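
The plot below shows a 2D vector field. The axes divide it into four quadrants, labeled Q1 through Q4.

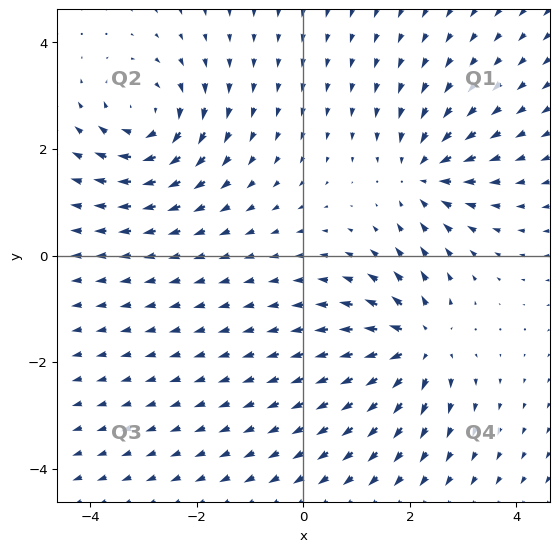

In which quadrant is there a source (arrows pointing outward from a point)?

Q4

The source sits at approximately (2.2, -1.7), which lies in quadrant Q4. The divergence there is about +4, positive as expected for a source.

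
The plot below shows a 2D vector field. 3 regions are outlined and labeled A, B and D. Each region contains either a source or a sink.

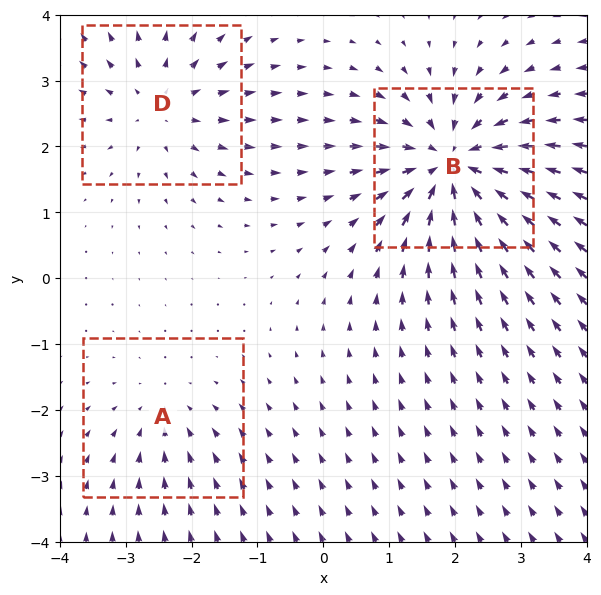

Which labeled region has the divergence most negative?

B

Divergence at each region's feature centre — A: about -2, B: about -5, D: about +3. Region B is most negative.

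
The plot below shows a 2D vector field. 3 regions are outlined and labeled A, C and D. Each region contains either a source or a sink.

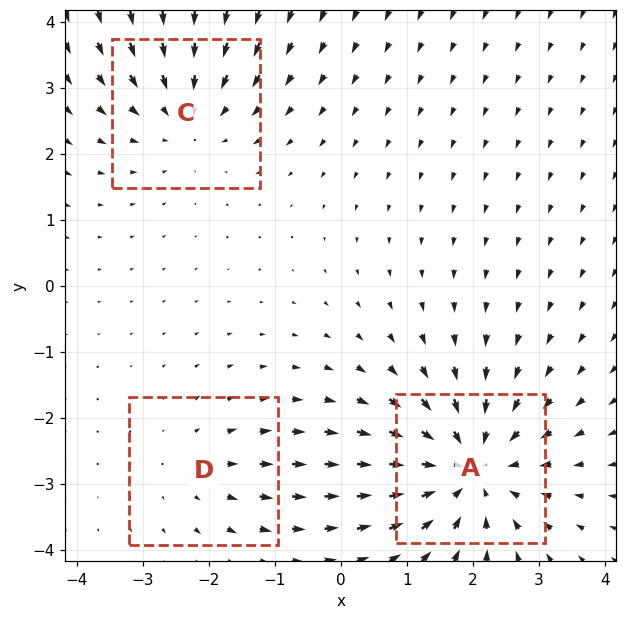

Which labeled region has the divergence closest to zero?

Divergence at each region's feature centre — A: about -4, C: about -3, D: about +2. Region D is closest to zero.

D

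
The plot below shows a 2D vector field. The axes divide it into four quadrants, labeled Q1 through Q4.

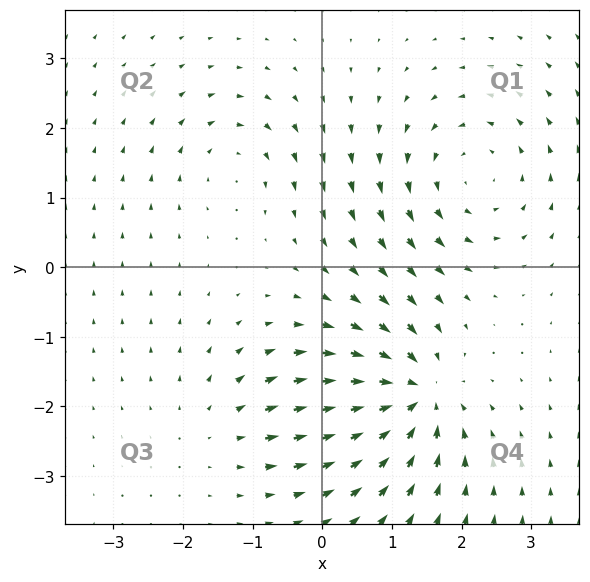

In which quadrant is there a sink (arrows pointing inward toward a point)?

Q4

The sink sits at approximately (1.3, -1.9), which lies in quadrant Q4. The divergence there is about -7, negative as expected for a sink.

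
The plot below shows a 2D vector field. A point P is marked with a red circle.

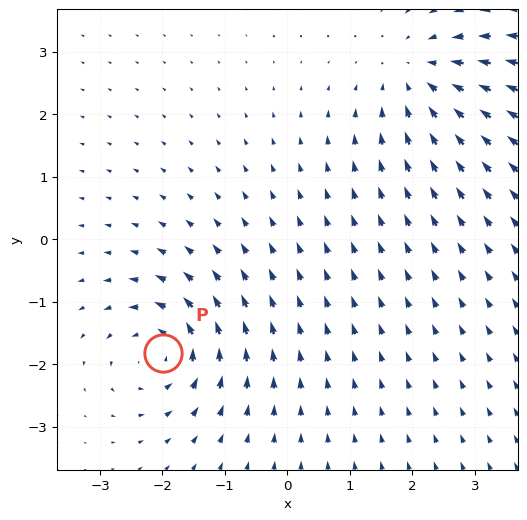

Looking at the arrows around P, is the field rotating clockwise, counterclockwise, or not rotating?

Near P at (-2.0, -1.8) the arrows circulate counterclockwise. The curl (z-component) there is about +6; positive curl means counterclockwise rotation.

counterclockwise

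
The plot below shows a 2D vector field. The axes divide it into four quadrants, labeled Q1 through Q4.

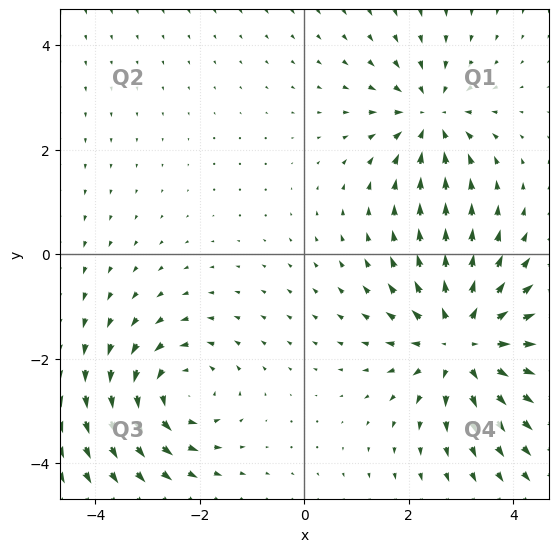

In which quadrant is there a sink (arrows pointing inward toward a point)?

Q1

The sink sits at approximately (2.4, 2.6), which lies in quadrant Q1. The divergence there is about -4, negative as expected for a sink.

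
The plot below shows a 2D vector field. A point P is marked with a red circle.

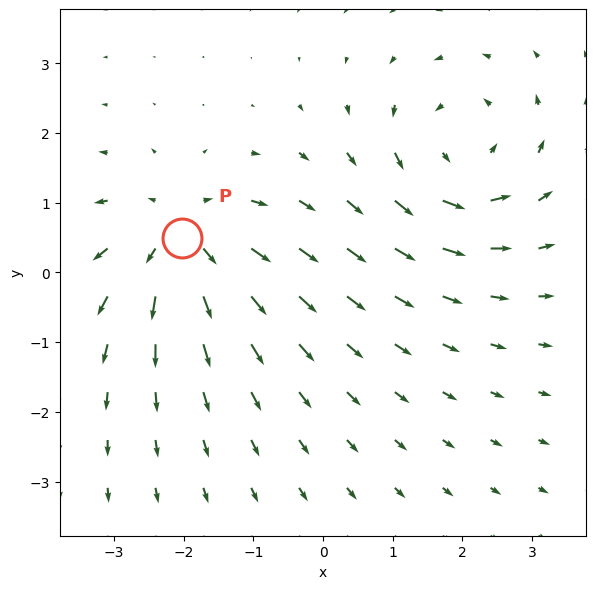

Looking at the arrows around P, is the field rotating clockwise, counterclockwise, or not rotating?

Near P at (-2.0, 0.5) the arrows show no circulation. The curl there is ≈0.

not rotating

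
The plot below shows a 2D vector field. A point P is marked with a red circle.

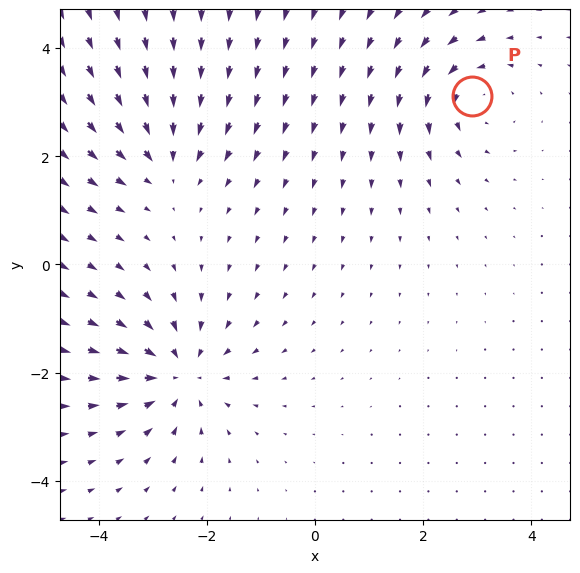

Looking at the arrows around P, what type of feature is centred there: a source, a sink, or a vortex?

vortex

At P (2.9, 3.1) the arrows circulate counterclockwise. Divergence ≈0, curl about +4 — near-zero divergence with nonzero curl is a vortex.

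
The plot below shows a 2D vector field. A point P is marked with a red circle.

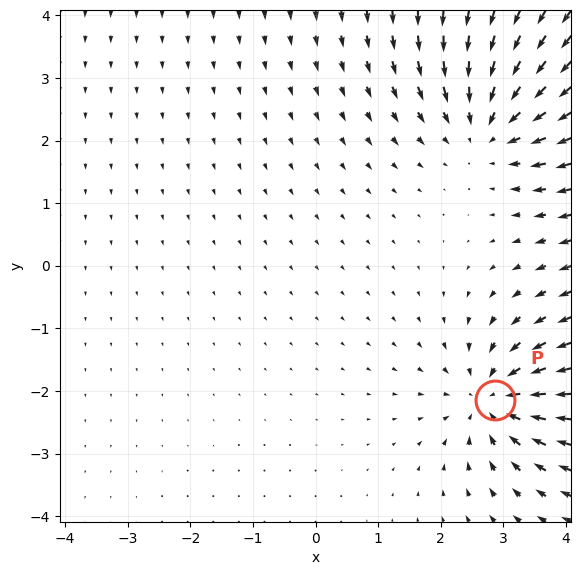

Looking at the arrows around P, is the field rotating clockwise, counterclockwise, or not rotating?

Near P at (2.9, -2.1) the arrows show no circulation. The curl there is ≈0.

not rotating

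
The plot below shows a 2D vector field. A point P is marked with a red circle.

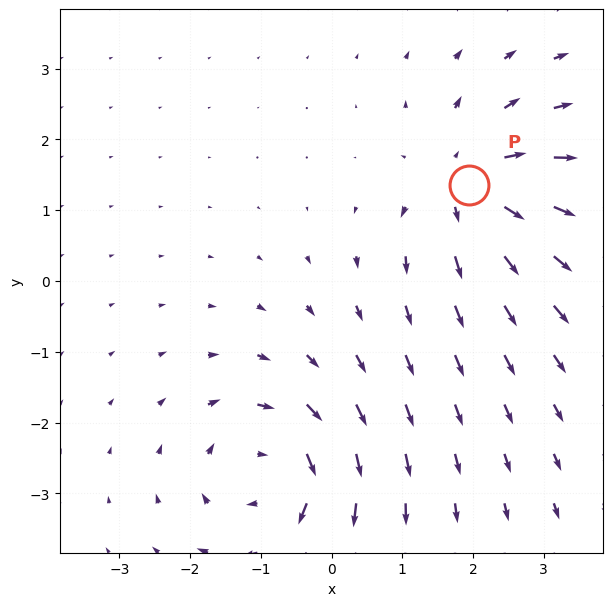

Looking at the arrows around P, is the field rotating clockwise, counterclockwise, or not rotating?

not rotating

Near P at (1.9, 1.4) the arrows show no circulation. The curl there is ≈0.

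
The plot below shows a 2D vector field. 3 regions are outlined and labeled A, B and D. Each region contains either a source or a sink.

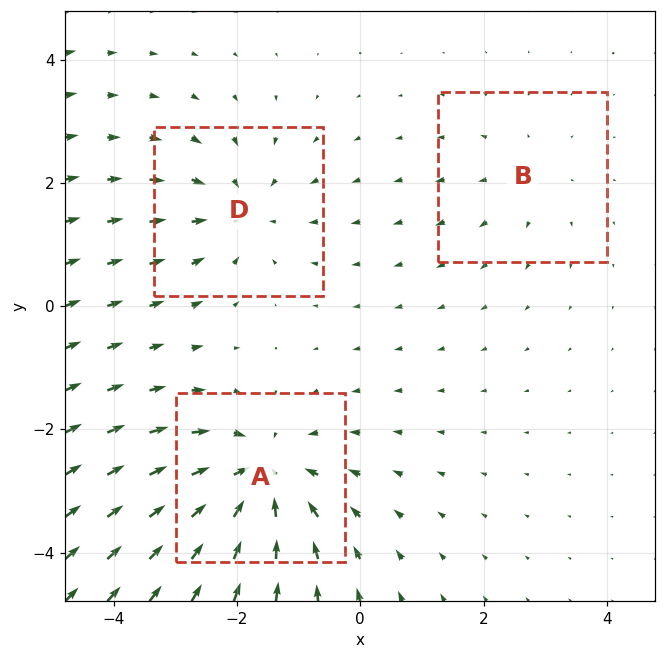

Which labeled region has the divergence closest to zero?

Divergence at each region's feature centre — A: about -5, B: about +2, D: about -3. Region B is closest to zero.

B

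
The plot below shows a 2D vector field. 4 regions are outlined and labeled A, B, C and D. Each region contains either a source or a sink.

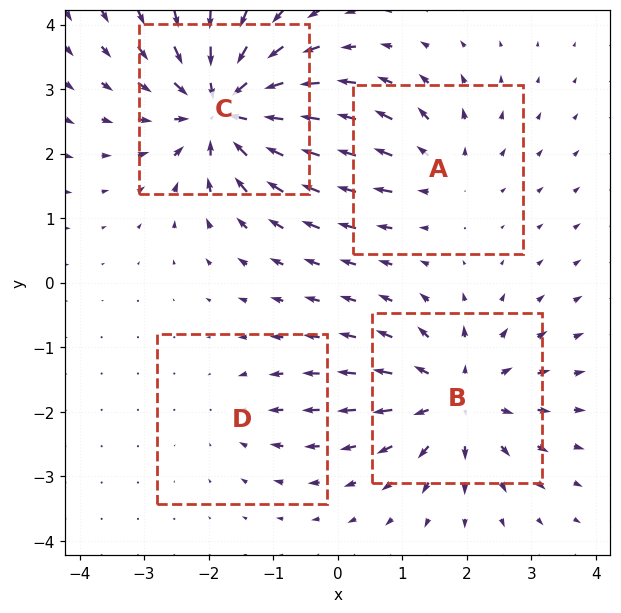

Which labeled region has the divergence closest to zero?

D

Divergence at each region's feature centre — A: about +3, B: about +6, C: about -7, D: about -2. Region D is closest to zero.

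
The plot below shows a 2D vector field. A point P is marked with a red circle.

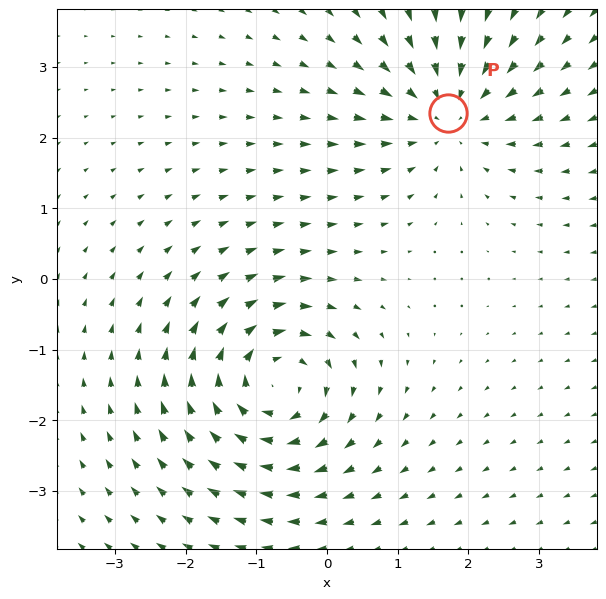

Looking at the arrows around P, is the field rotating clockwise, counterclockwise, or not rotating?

Near P at (1.7, 2.3) the arrows show no circulation. The curl there is ≈0.

not rotating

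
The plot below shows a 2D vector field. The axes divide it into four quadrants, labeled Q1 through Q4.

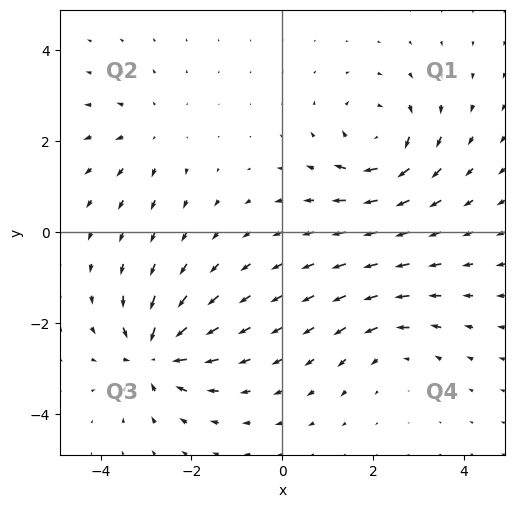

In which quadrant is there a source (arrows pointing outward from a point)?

The source sits at approximately (-2.9, 2.2), which lies in quadrant Q2. The divergence there is about +2, positive as expected for a source.

Q2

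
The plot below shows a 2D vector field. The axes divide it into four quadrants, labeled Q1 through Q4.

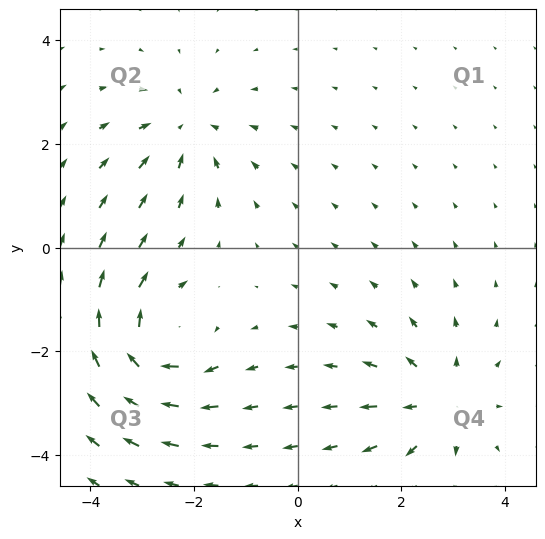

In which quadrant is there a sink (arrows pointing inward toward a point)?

The sink sits at approximately (-2.1, 2.3), which lies in quadrant Q2. The divergence there is about -4, negative as expected for a sink.

Q2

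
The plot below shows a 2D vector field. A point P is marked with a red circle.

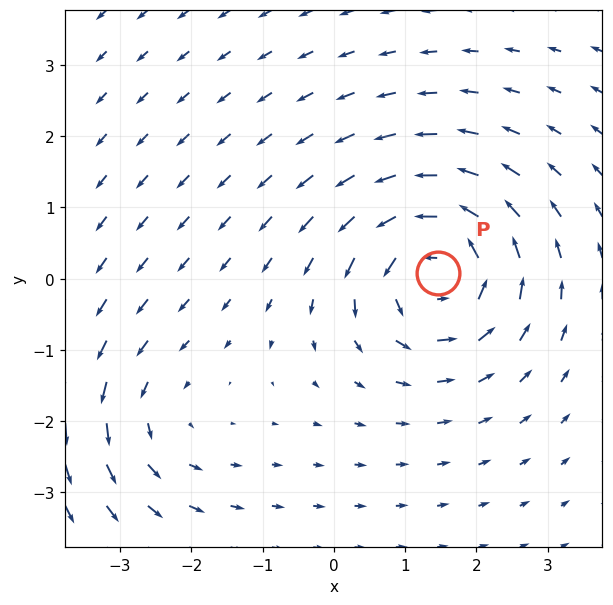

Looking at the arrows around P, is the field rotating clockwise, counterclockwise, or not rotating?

Near P at (1.5, 0.1) the arrows circulate counterclockwise. The curl (z-component) there is about +6; positive curl means counterclockwise rotation.

counterclockwise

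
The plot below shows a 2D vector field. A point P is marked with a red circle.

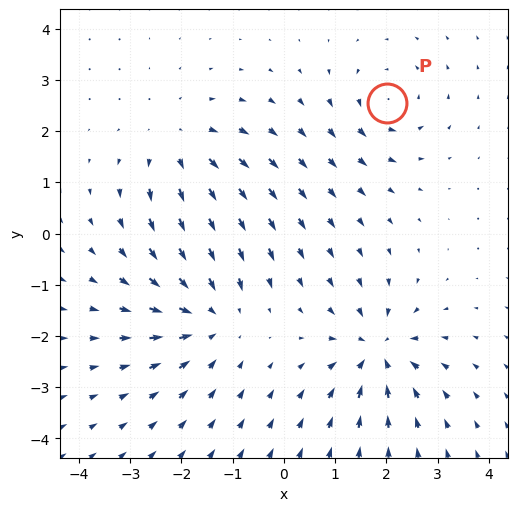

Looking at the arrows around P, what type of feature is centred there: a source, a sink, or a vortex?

At P (2.0, 2.5) the arrows circulate counterclockwise. Divergence ≈0, curl about +4 — near-zero divergence with nonzero curl is a vortex.

vortex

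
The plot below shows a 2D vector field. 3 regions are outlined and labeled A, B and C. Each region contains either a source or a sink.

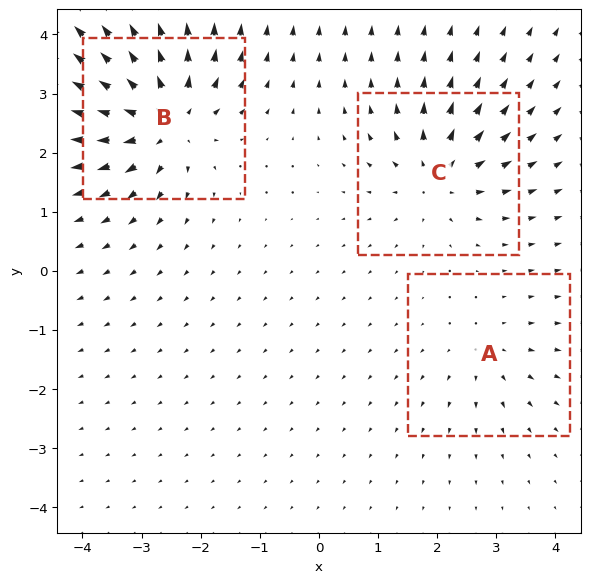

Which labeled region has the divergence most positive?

B

Divergence at each region's feature centre — A: about +2, B: about +6, C: about +4. Region B is most positive.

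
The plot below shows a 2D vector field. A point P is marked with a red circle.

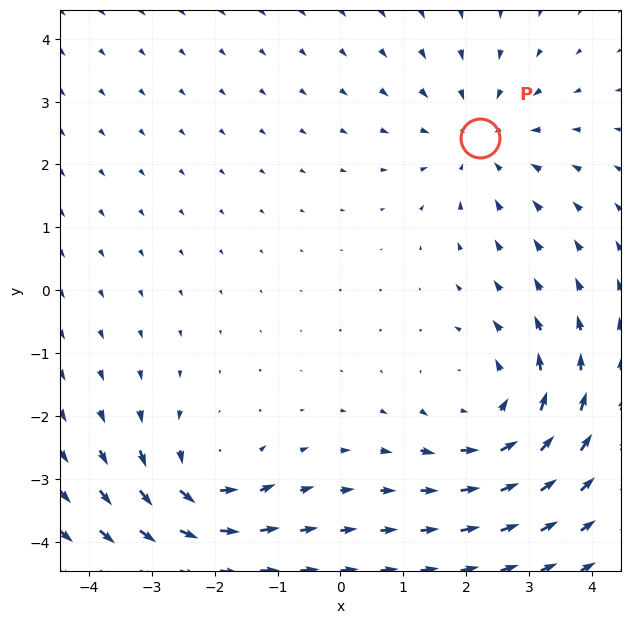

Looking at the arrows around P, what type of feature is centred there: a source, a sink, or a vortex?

At P (2.2, 2.4) the arrows converge inward. Divergence about -3, curl ≈0 — negative divergence with near-zero curl is a sink.

sink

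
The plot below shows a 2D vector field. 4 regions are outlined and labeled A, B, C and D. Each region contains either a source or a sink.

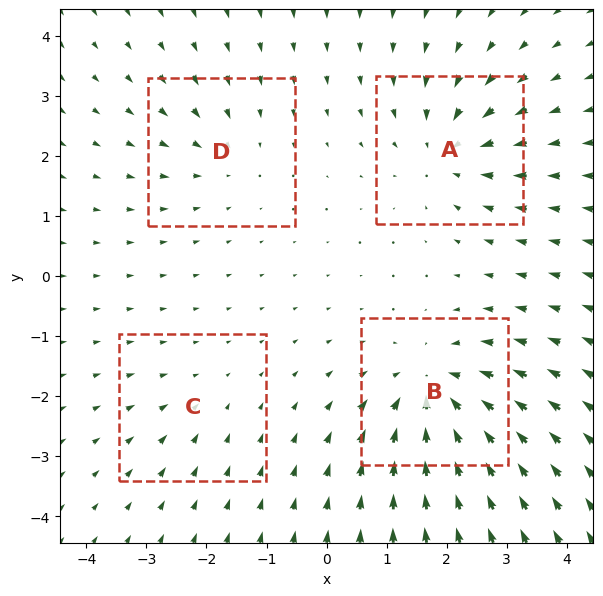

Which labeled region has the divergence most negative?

Divergence at each region's feature centre — A: about -5, B: about -7, C: about -2, D: about -3. Region B is most negative.

B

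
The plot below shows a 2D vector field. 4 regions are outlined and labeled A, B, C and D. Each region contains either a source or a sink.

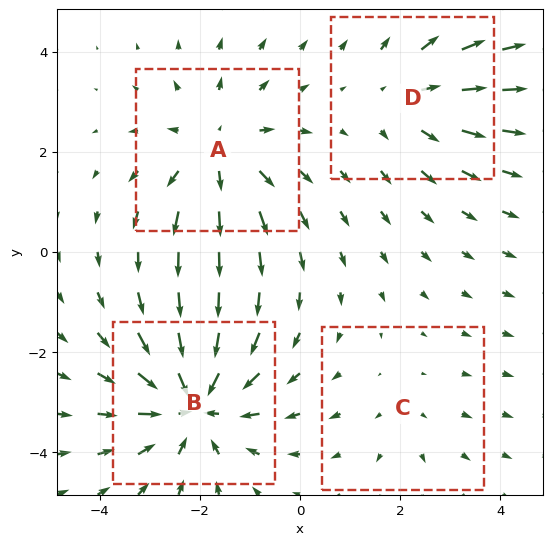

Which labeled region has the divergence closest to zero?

C

Divergence at each region's feature centre — A: about +4, B: about -5, C: about +2, D: about +3. Region C is closest to zero.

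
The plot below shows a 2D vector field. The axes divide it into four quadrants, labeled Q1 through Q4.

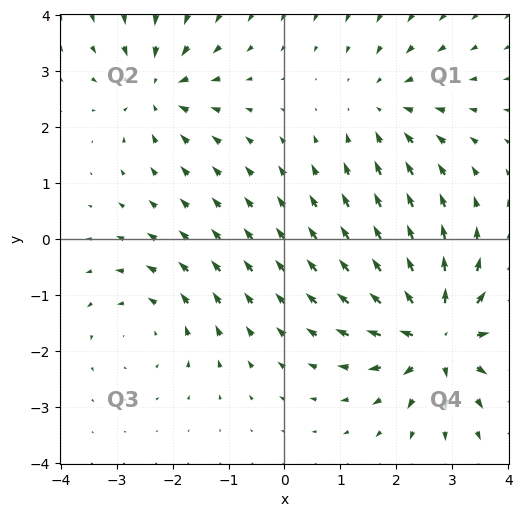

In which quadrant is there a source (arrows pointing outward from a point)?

Q4

The source sits at approximately (2.7, -1.7), which lies in quadrant Q4. The divergence there is about +6, positive as expected for a source.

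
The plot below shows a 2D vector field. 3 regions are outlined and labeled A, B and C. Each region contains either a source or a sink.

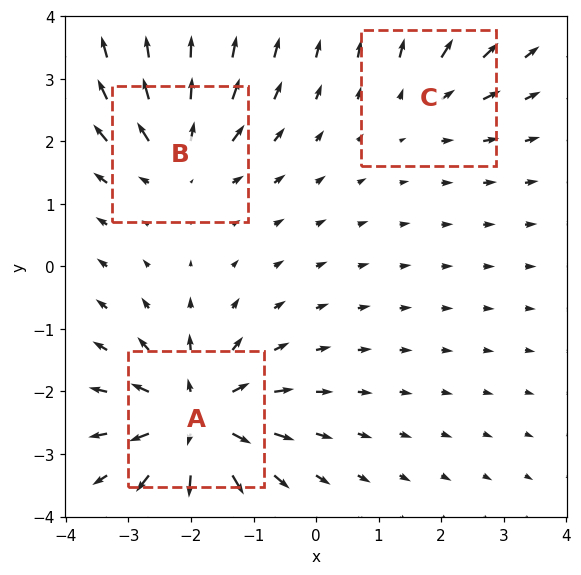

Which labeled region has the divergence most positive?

Divergence at each region's feature centre — A: about +6, B: about +4, C: about +2. Region A is most positive.

A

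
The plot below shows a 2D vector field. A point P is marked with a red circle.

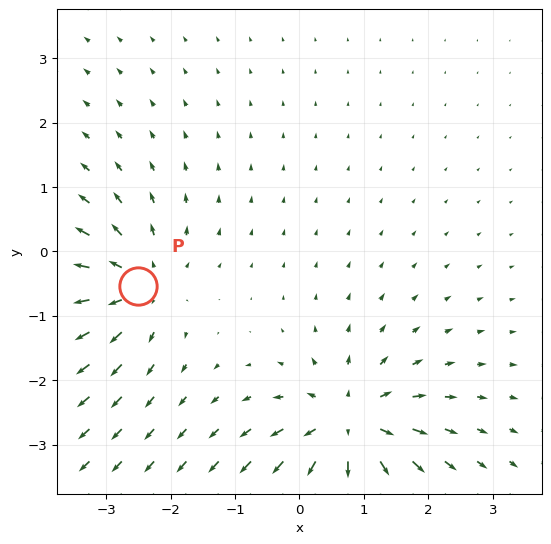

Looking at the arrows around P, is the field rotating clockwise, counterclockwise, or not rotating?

not rotating

Near P at (-2.5, -0.5) the arrows show no circulation. The curl there is ≈0.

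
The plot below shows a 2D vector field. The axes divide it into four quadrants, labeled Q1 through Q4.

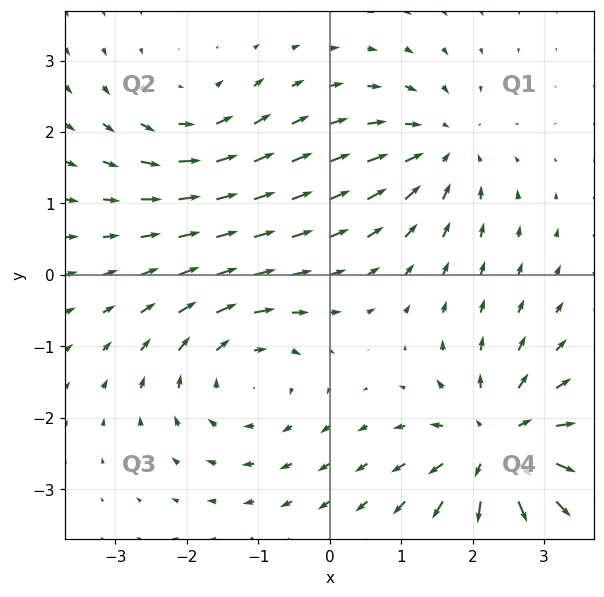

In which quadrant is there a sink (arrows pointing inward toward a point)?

Q1

The sink sits at approximately (1.6, 1.8), which lies in quadrant Q1. The divergence there is about -4, negative as expected for a sink.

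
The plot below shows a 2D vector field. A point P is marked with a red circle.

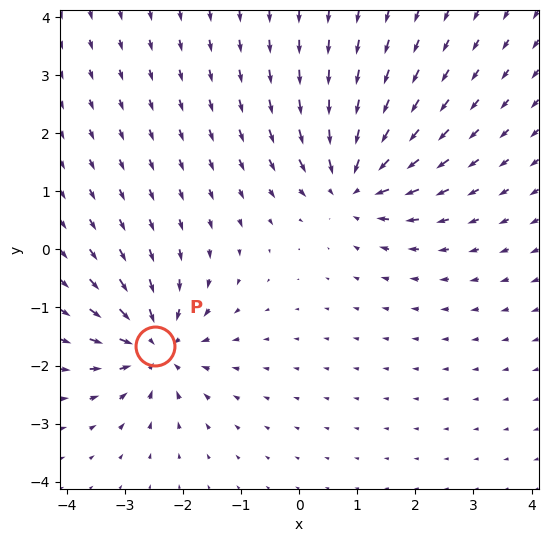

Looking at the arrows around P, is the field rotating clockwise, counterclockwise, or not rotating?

Near P at (-2.5, -1.7) the arrows show no circulation. The curl there is ≈0.

not rotating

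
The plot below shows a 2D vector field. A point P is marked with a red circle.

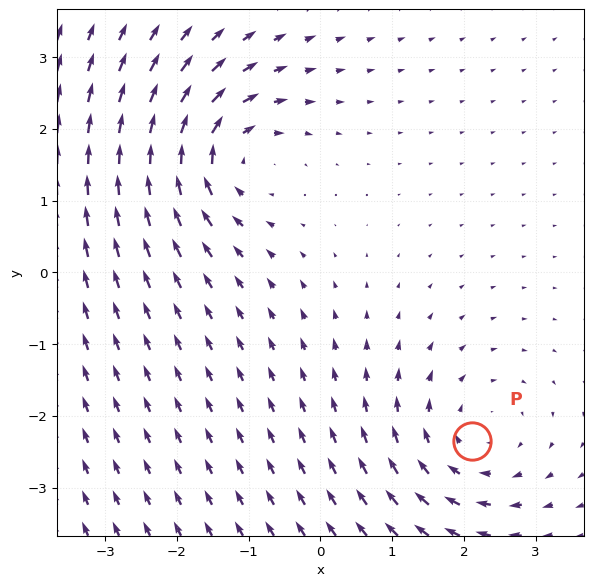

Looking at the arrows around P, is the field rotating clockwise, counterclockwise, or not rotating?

clockwise

Near P at (2.1, -2.4) the arrows circulate clockwise. The curl (z-component) there is about -3; negative curl means clockwise rotation.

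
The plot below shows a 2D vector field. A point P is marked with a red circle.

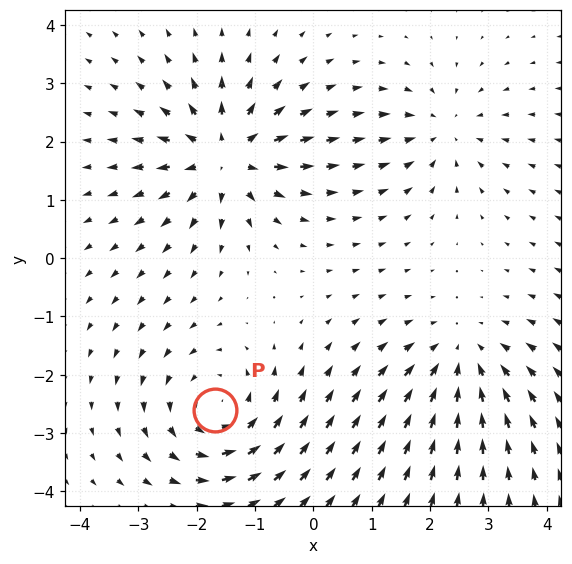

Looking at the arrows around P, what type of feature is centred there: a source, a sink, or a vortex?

At P (-1.7, -2.6) the arrows circulate counterclockwise. Divergence ≈0, curl about +4 — near-zero divergence with nonzero curl is a vortex.

vortex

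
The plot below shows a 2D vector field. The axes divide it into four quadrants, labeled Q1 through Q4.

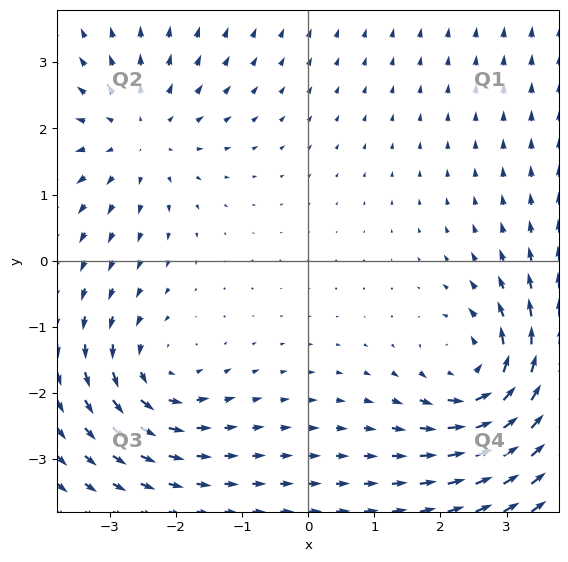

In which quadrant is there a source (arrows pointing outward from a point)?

The source sits at approximately (-2.6, 1.9), which lies in quadrant Q2. The divergence there is about +3, positive as expected for a source.

Q2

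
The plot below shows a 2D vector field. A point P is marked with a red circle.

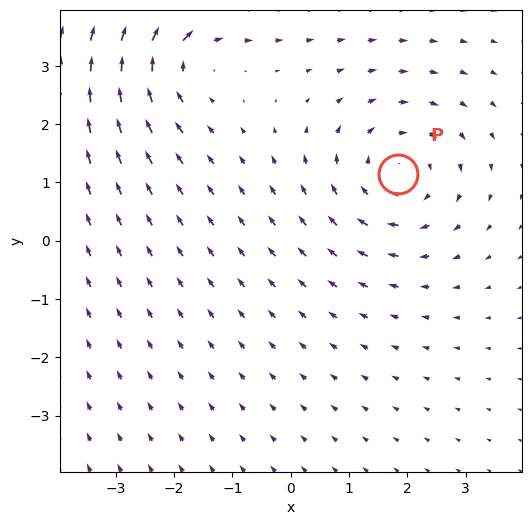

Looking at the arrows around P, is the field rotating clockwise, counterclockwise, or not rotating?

clockwise

Near P at (1.8, 1.2) the arrows circulate clockwise. The curl (z-component) there is about -3; negative curl means clockwise rotation.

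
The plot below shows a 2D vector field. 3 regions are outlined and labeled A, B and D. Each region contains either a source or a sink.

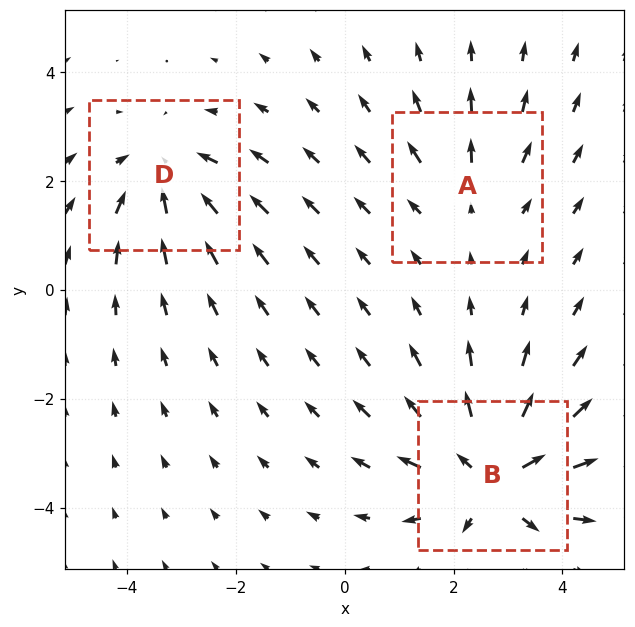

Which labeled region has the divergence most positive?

B

Divergence at each region's feature centre — A: about +2, B: about +4, D: about -3. Region B is most positive.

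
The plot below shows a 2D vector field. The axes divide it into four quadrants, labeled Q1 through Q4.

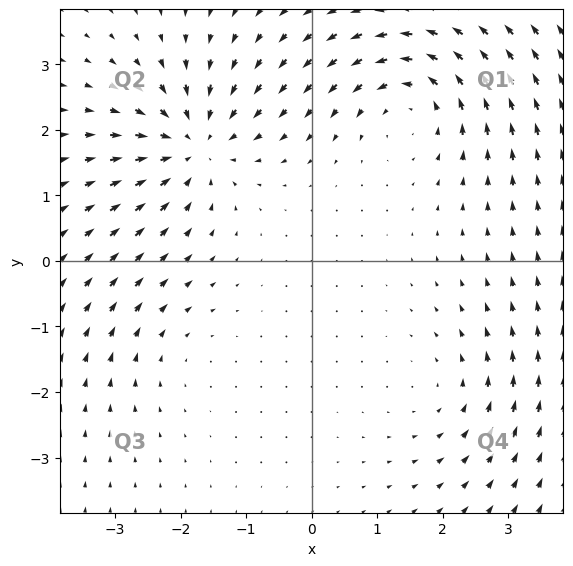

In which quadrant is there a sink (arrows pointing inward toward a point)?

Q2

The sink sits at approximately (-1.8, 1.8), which lies in quadrant Q2. The divergence there is about -5, negative as expected for a sink.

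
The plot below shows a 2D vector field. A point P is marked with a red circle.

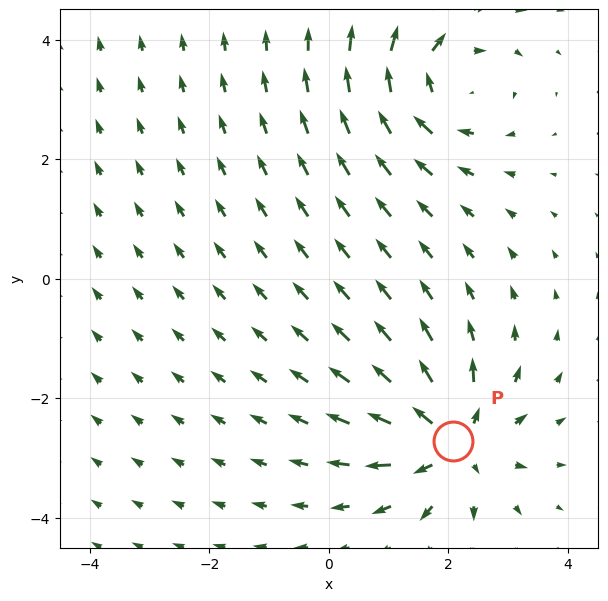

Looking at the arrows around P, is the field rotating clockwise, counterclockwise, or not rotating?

Near P at (2.1, -2.7) the arrows show no circulation. The curl there is ≈0.

not rotating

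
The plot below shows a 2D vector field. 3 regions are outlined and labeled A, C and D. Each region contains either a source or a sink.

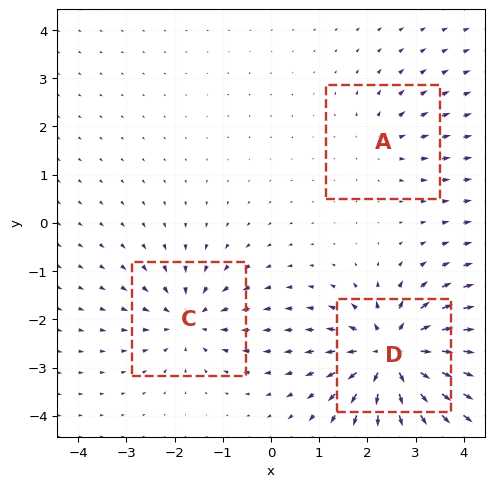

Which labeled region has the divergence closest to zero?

A

Divergence at each region's feature centre — A: about +2, C: about -4, D: about +6. Region A is closest to zero.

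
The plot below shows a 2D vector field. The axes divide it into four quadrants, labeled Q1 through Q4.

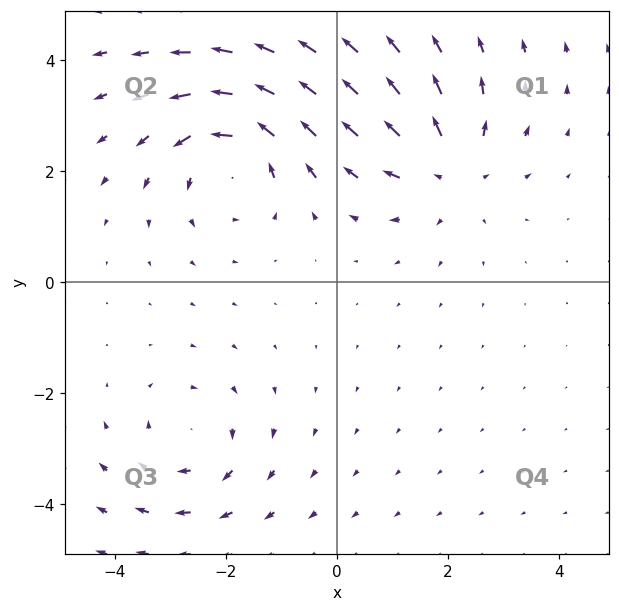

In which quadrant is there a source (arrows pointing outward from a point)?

Q1

The source sits at approximately (2.0, 2.1), which lies in quadrant Q1. The divergence there is about +4, positive as expected for a source.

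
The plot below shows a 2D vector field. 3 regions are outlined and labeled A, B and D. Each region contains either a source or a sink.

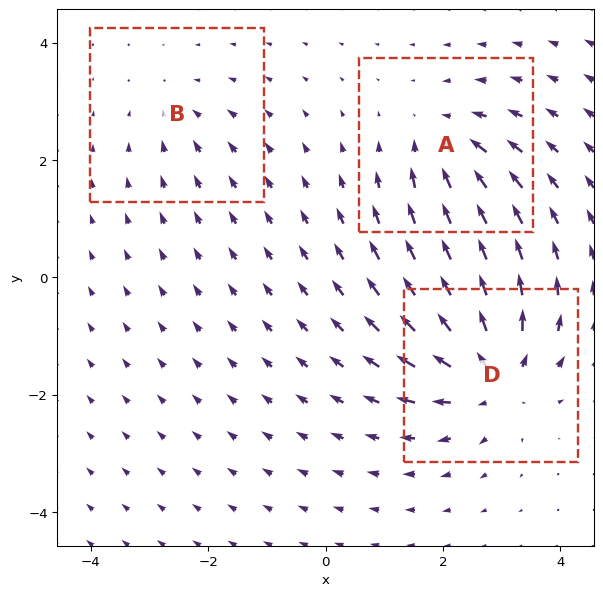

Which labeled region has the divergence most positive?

Divergence at each region's feature centre — A: about -4, B: about -2, D: about +5. Region D is most positive.

D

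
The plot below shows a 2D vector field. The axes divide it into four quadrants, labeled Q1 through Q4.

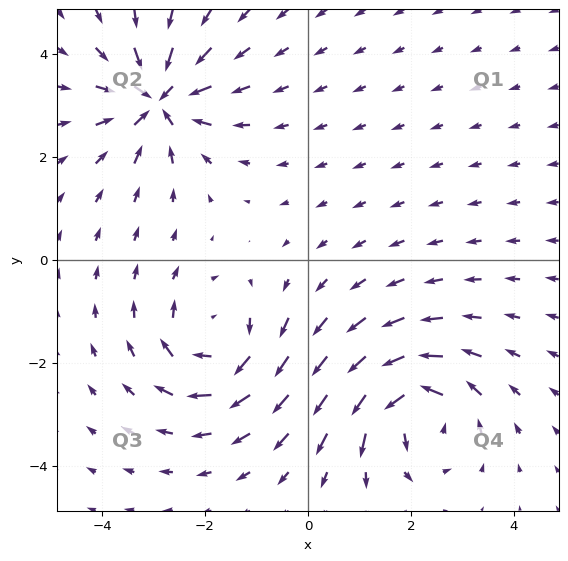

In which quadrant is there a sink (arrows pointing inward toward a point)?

Q2

The sink sits at approximately (-2.9, 3.1), which lies in quadrant Q2. The divergence there is about -6, negative as expected for a sink.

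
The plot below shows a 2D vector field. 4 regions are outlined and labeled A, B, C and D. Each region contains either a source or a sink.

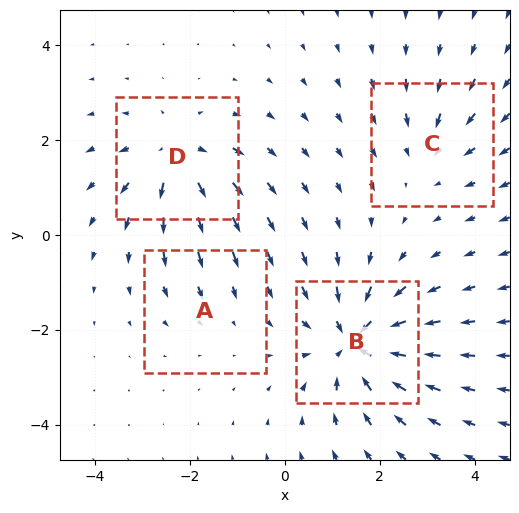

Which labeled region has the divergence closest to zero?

Divergence at each region's feature centre — A: about -2, B: about -8, C: about -3, D: about +5. Region A is closest to zero.

A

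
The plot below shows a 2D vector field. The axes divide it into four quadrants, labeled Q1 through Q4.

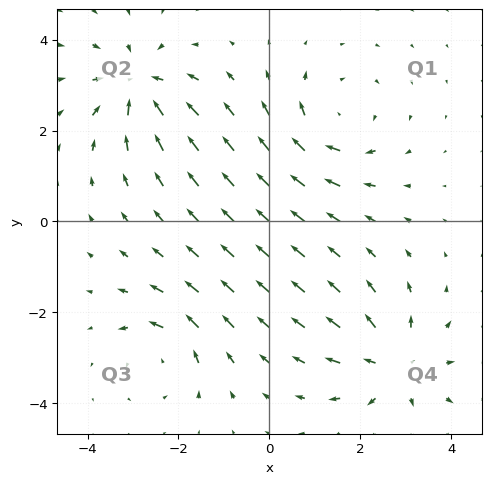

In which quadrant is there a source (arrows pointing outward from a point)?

Q4

The source sits at approximately (2.8, -3.2), which lies in quadrant Q4. The divergence there is about +5, positive as expected for a source.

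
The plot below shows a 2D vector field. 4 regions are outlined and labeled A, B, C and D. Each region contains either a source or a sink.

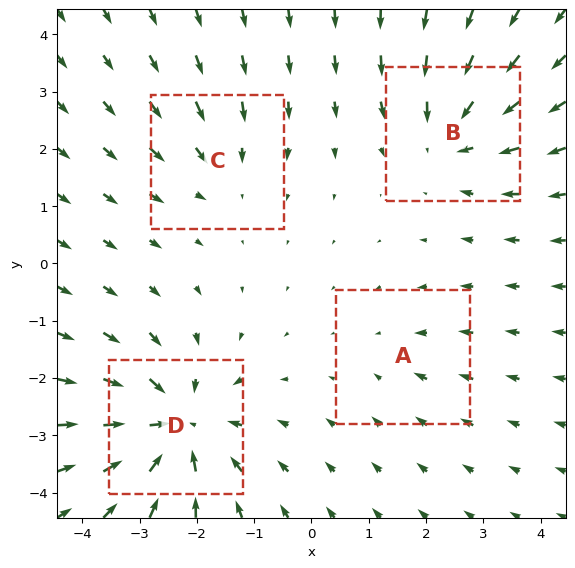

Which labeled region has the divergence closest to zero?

A

Divergence at each region's feature centre — A: about -2, B: about -5, C: about -3, D: about -7. Region A is closest to zero.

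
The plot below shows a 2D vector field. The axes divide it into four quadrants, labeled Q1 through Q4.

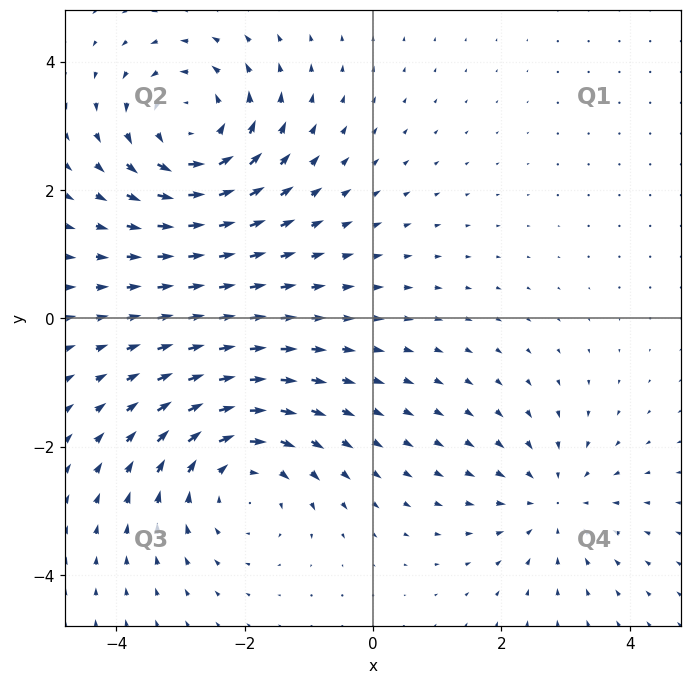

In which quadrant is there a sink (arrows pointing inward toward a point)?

The sink sits at approximately (2.8, -2.9), which lies in quadrant Q4. The divergence there is about -3, negative as expected for a sink.

Q4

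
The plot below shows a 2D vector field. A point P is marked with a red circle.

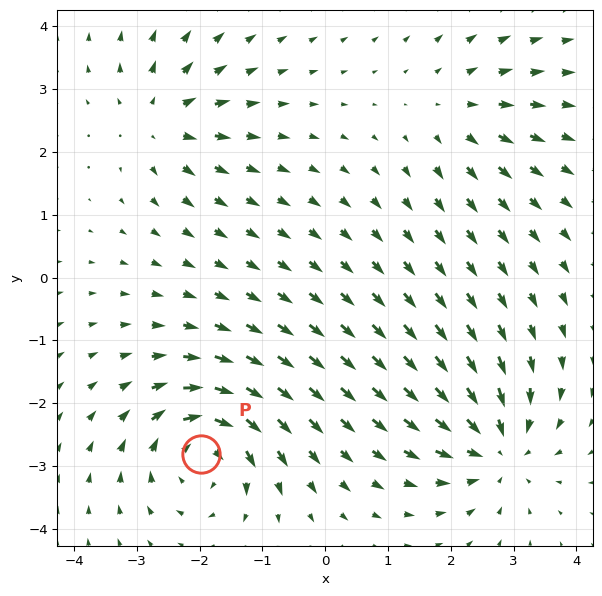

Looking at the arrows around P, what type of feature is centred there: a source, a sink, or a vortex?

At P (-2.0, -2.8) the arrows circulate clockwise. Divergence ≈0, curl about -7 — near-zero divergence with nonzero curl is a vortex.

vortex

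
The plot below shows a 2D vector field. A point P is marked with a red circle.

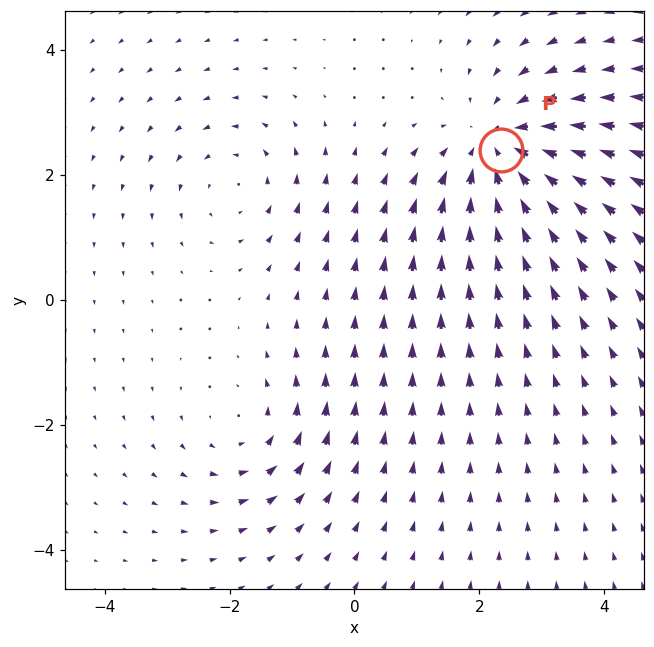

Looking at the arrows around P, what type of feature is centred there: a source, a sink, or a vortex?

At P (2.3, 2.4) the arrows converge inward. Divergence about -4, curl ≈0 — negative divergence with near-zero curl is a sink.

sink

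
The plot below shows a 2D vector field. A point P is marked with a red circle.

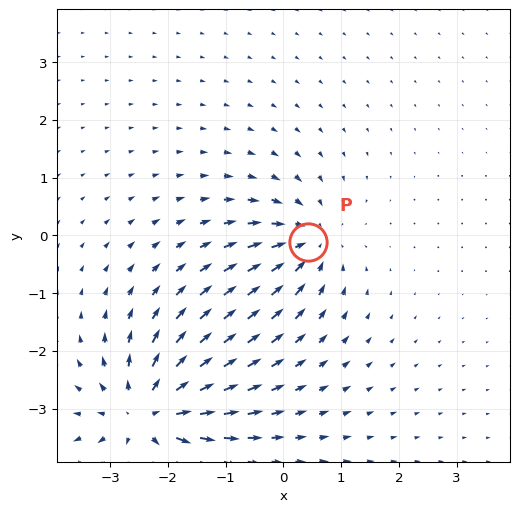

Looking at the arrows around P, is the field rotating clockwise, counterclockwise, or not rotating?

not rotating

Near P at (0.4, -0.1) the arrows show no circulation. The curl there is ≈0.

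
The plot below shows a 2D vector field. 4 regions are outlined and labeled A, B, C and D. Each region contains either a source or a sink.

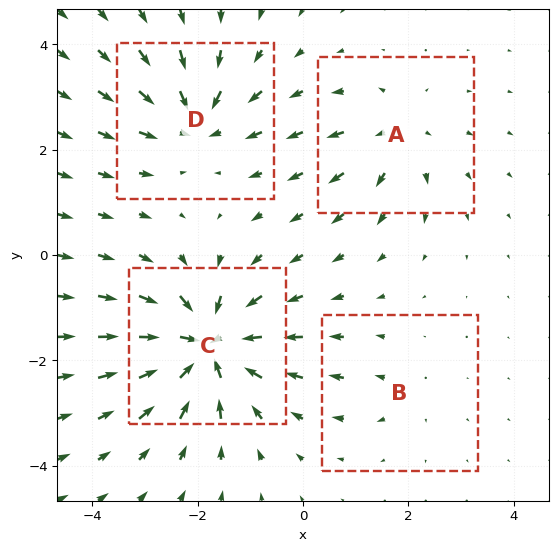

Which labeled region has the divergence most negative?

Divergence at each region's feature centre — A: about +4, B: about +2, C: about -9, D: about -6. Region C is most negative.

C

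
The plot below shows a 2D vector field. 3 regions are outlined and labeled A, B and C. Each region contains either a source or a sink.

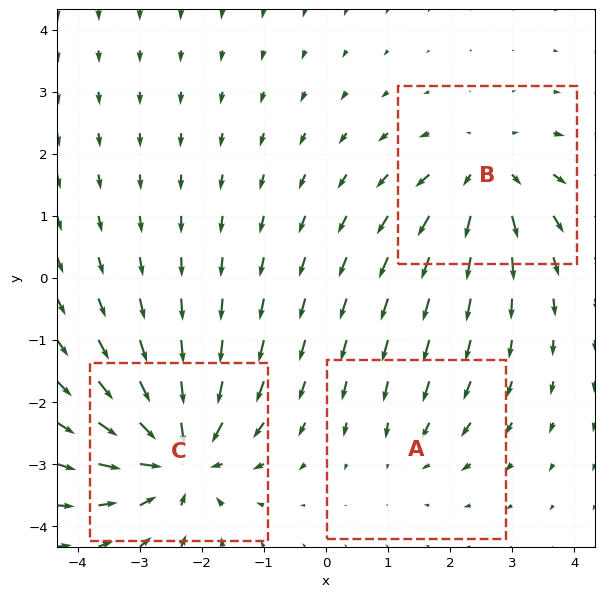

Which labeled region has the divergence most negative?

C

Divergence at each region's feature centre — A: about -2, B: about +4, C: about -5. Region C is most negative.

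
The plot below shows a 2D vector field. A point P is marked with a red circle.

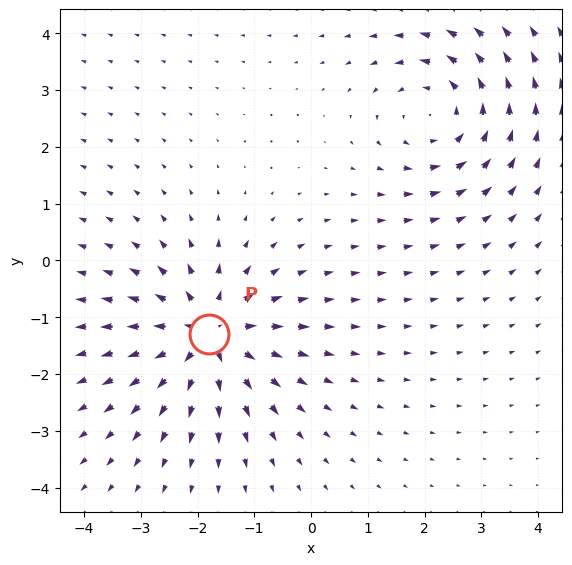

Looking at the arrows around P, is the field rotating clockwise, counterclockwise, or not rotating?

Near P at (-1.8, -1.3) the arrows show no circulation. The curl there is ≈0.

not rotating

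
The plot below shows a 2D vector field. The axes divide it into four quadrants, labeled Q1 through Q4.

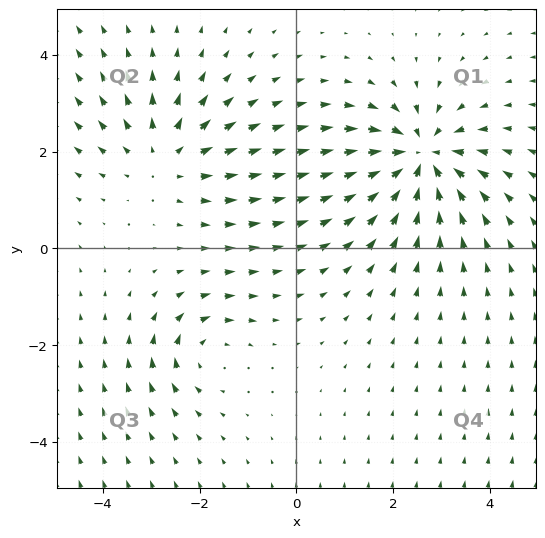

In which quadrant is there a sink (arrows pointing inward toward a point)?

Q1

The sink sits at approximately (2.6, 1.9), which lies in quadrant Q1. The divergence there is about -6, negative as expected for a sink.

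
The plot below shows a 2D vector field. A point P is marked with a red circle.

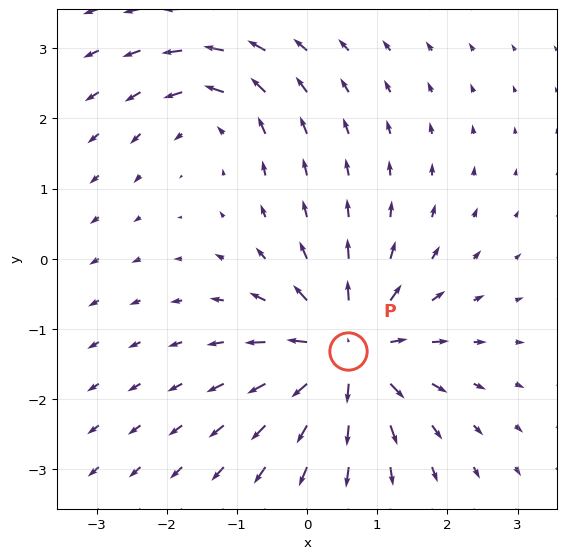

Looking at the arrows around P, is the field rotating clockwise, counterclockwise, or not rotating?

Near P at (0.6, -1.3) the arrows show no circulation. The curl there is ≈0.

not rotating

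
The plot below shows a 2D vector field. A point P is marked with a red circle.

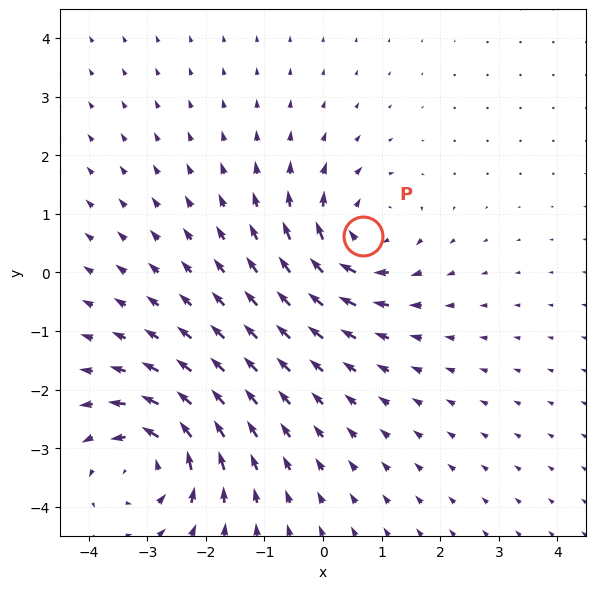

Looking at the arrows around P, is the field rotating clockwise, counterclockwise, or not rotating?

clockwise

Near P at (0.7, 0.6) the arrows circulate clockwise. The curl (z-component) there is about -4; negative curl means clockwise rotation.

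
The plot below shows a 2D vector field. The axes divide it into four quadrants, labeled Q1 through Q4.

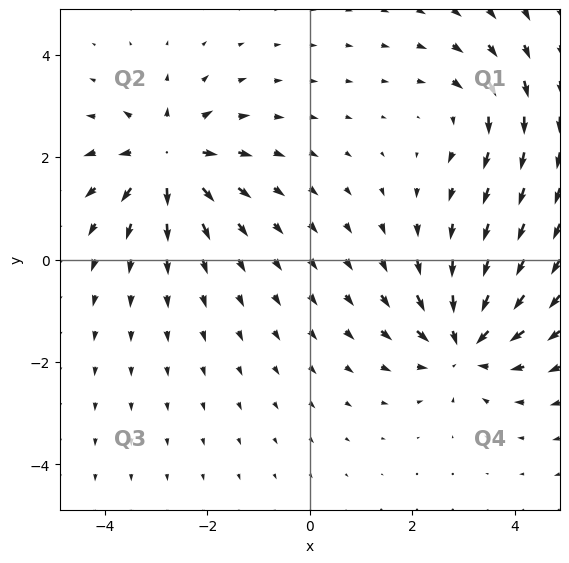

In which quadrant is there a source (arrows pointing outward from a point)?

Q2

The source sits at approximately (-2.8, 2.0), which lies in quadrant Q2. The divergence there is about +5, positive as expected for a source.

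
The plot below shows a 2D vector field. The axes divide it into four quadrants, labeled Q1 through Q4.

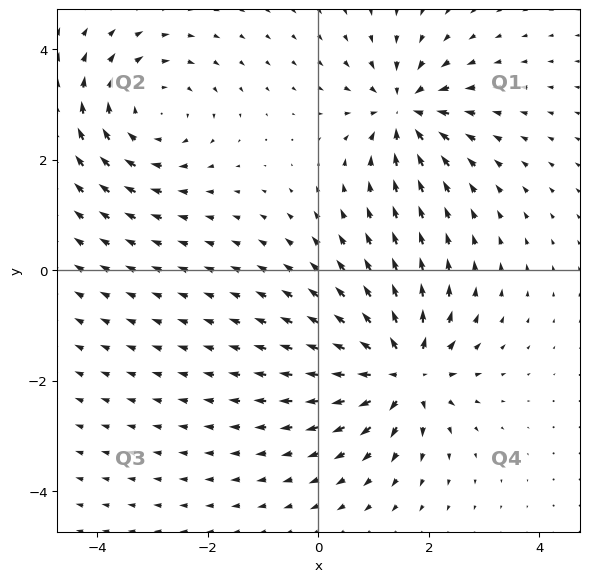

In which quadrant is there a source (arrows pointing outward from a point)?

Q4

The source sits at approximately (1.5, -1.8), which lies in quadrant Q4. The divergence there is about +6, positive as expected for a source.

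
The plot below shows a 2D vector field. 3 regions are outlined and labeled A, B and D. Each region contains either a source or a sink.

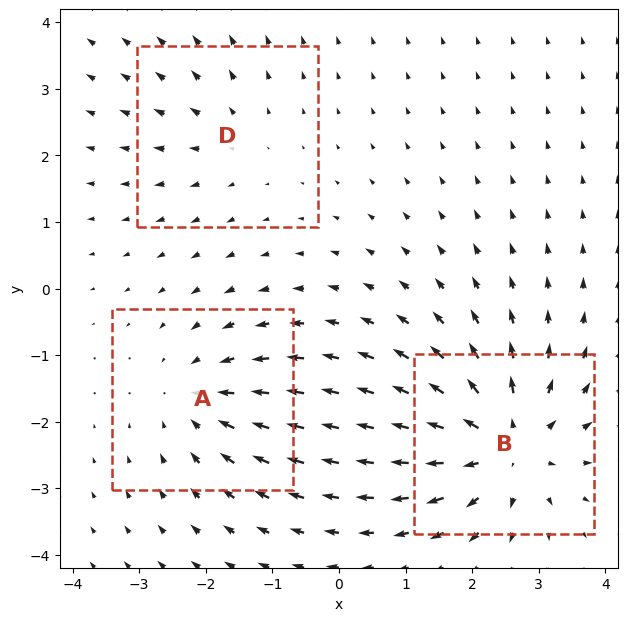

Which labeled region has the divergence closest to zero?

Divergence at each region's feature centre — A: about -3, B: about +5, D: about +2. Region D is closest to zero.

D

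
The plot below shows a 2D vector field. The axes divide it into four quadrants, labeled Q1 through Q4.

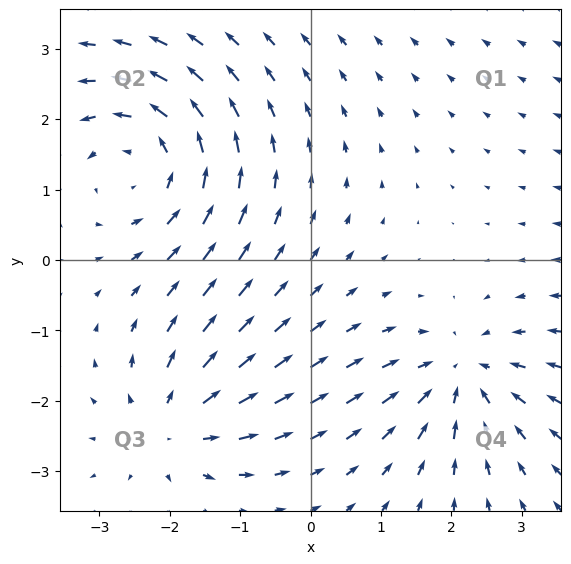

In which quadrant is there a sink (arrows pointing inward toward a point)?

Q4

The sink sits at approximately (2.2, -1.6), which lies in quadrant Q4. The divergence there is about -4, negative as expected for a sink.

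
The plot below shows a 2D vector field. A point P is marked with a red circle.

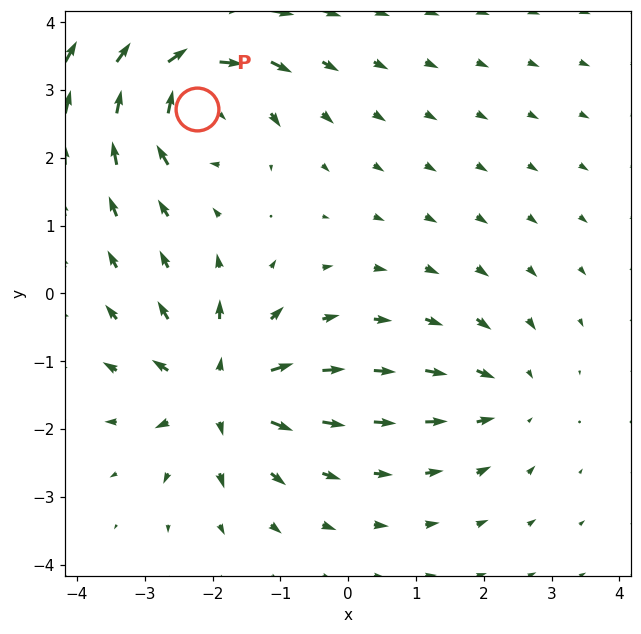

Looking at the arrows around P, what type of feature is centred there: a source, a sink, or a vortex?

vortex

At P (-2.2, 2.7) the arrows circulate clockwise. Divergence ≈0, curl about -6 — near-zero divergence with nonzero curl is a vortex.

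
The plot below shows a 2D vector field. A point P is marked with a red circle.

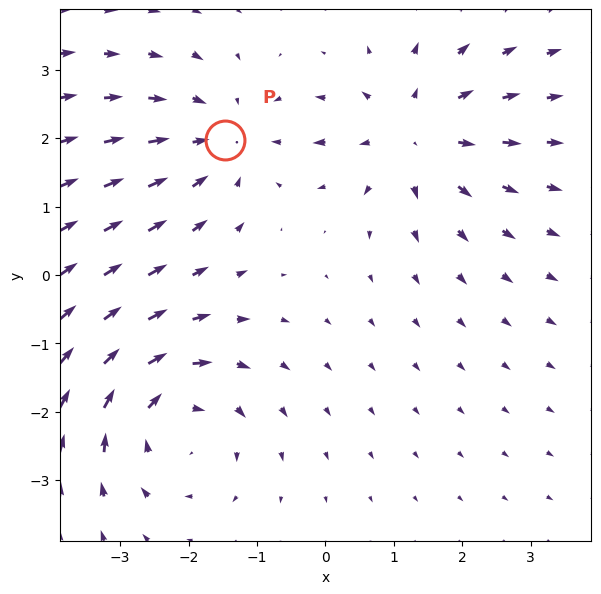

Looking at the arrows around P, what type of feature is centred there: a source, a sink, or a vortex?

At P (-1.5, 2.0) the arrows converge inward. Divergence about -2, curl ≈0 — negative divergence with near-zero curl is a sink.

sink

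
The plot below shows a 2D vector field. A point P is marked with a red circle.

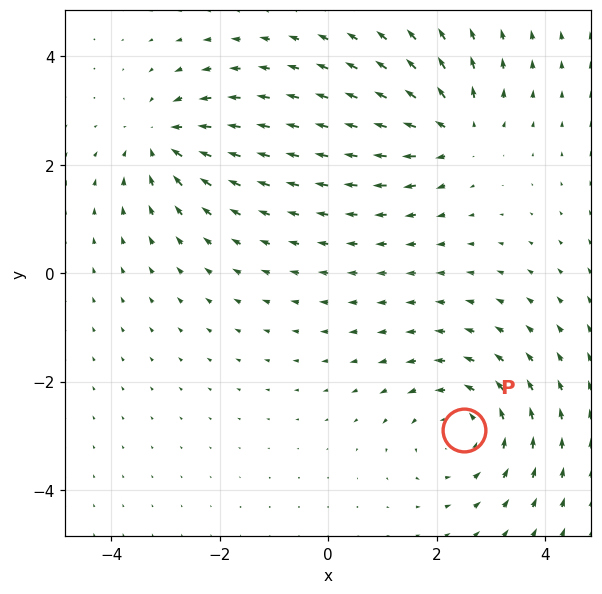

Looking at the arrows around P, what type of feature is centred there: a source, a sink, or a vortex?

vortex

At P (2.5, -2.9) the arrows circulate counterclockwise. Divergence ≈0, curl about +4 — near-zero divergence with nonzero curl is a vortex.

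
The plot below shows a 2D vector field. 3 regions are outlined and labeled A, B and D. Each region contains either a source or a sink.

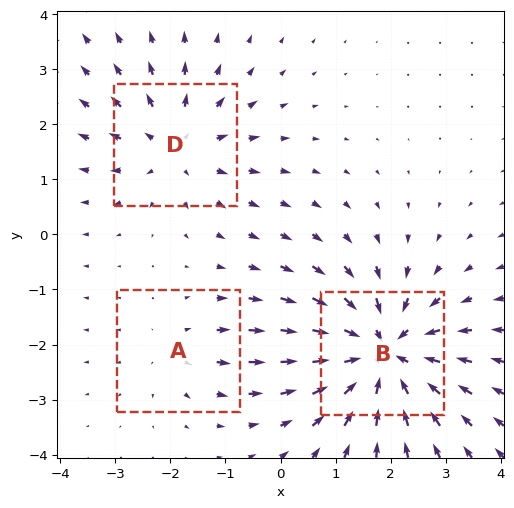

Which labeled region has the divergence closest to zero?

Divergence at each region's feature centre — A: about +2, B: about -5, D: about +3. Region A is closest to zero.

A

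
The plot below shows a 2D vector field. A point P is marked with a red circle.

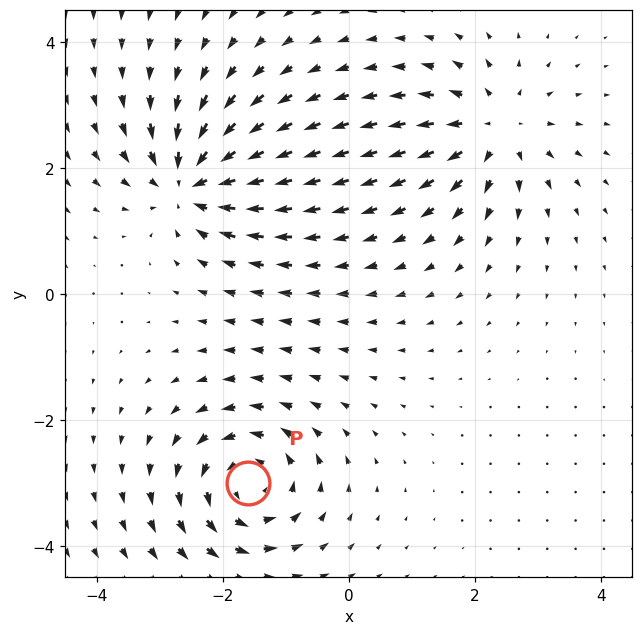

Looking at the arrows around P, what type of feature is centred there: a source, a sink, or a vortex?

vortex

At P (-1.6, -3.0) the arrows circulate counterclockwise. Divergence ≈0, curl about +5 — near-zero divergence with nonzero curl is a vortex.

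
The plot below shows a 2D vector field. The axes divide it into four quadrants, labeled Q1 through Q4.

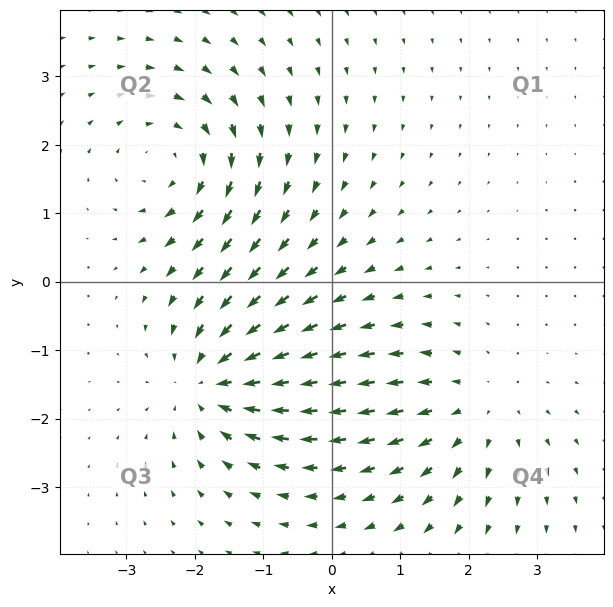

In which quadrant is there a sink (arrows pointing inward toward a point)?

The sink sits at approximately (-1.7, -1.5), which lies in quadrant Q3. The divergence there is about -5, negative as expected for a sink.

Q3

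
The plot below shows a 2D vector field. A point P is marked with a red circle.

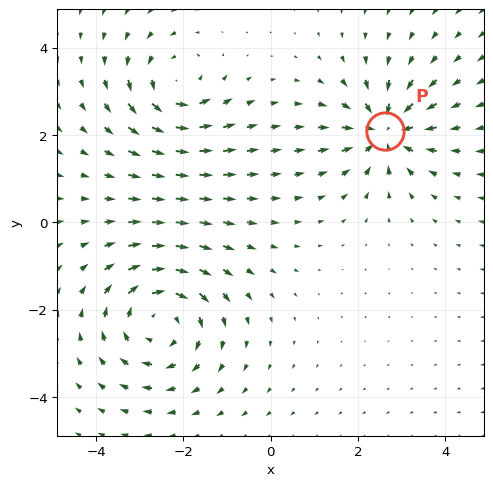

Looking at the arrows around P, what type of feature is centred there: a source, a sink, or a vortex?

At P (2.6, 2.1) the arrows converge inward. Divergence about -4, curl ≈0 — negative divergence with near-zero curl is a sink.

sink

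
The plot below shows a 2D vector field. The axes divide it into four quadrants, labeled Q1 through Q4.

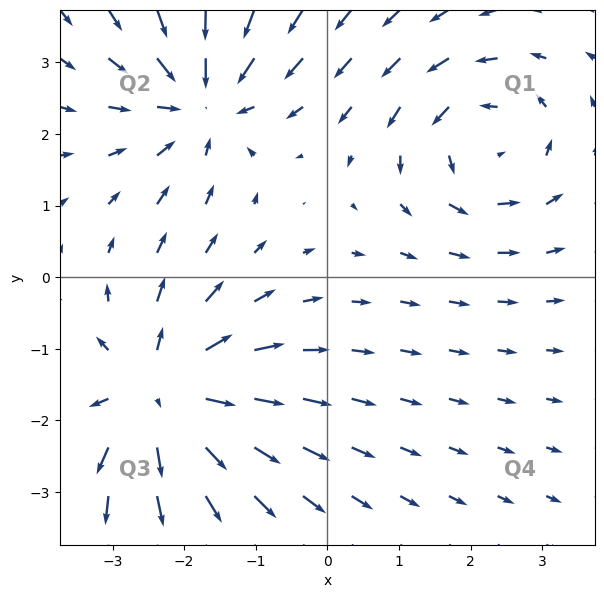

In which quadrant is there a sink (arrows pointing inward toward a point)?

Q2

The sink sits at approximately (-1.7, 2.5), which lies in quadrant Q2. The divergence there is about -5, negative as expected for a sink.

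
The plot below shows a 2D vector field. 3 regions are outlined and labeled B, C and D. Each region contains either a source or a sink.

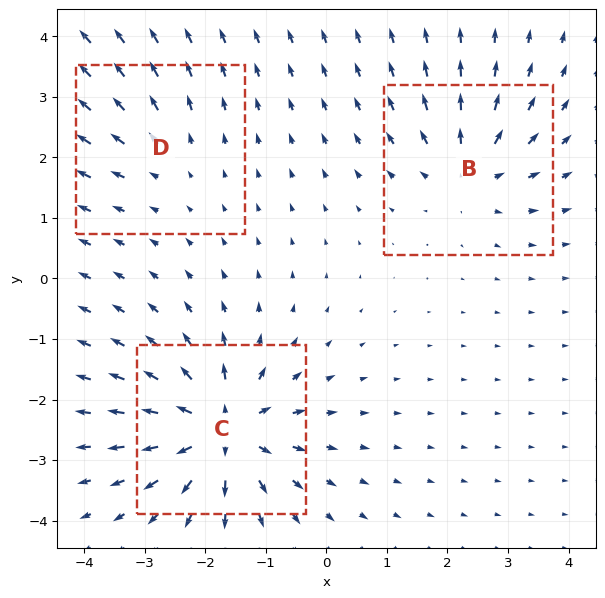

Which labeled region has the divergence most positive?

C

Divergence at each region's feature centre — B: about +4, C: about +6, D: about +2. Region C is most positive.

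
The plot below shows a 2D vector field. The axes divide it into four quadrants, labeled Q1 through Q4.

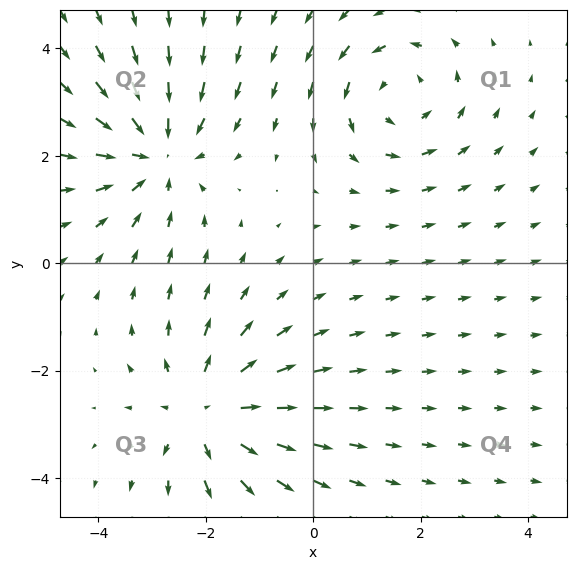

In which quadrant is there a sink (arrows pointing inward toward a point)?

The sink sits at approximately (-2.9, 2.0), which lies in quadrant Q2. The divergence there is about -3, negative as expected for a sink.

Q2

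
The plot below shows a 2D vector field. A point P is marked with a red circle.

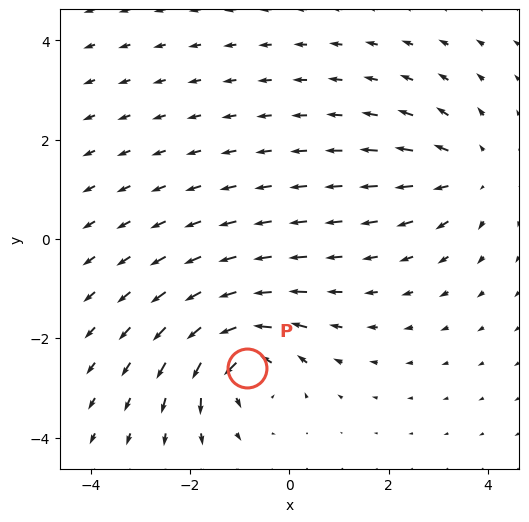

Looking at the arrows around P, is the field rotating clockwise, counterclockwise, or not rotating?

counterclockwise

Near P at (-0.8, -2.6) the arrows circulate counterclockwise. The curl (z-component) there is about +4; positive curl means counterclockwise rotation.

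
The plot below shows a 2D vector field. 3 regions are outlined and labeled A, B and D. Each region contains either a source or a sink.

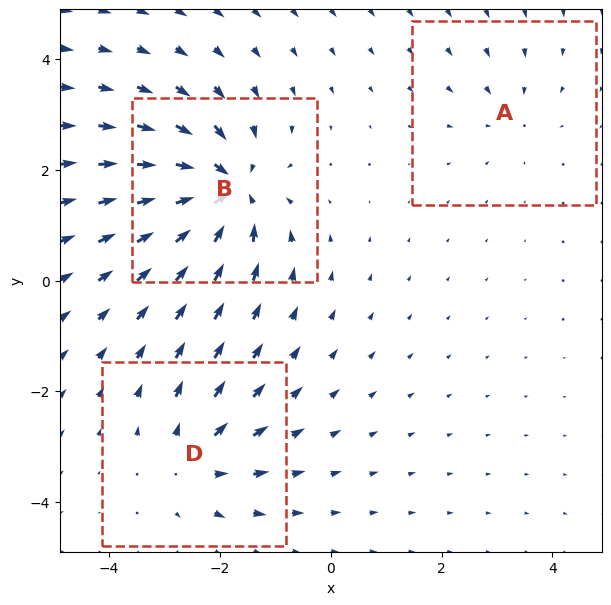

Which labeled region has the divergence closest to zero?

A

Divergence at each region's feature centre — A: about -2, B: about -6, D: about +3. Region A is closest to zero.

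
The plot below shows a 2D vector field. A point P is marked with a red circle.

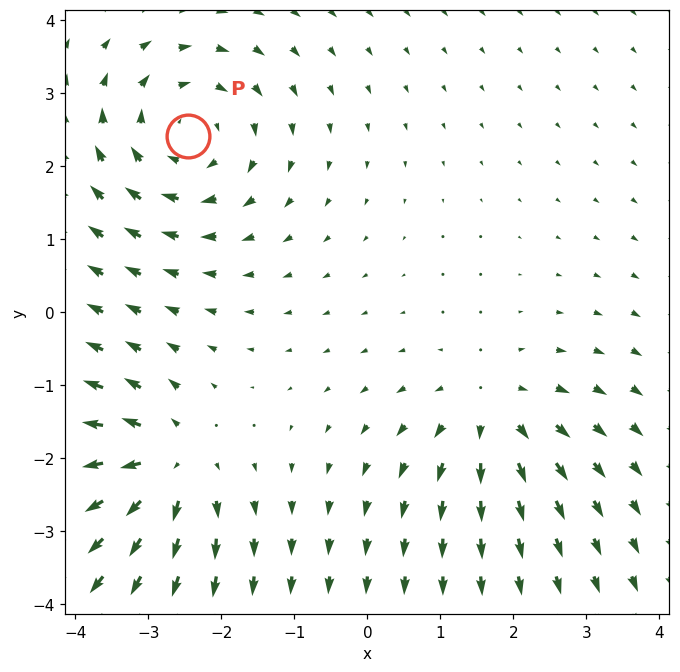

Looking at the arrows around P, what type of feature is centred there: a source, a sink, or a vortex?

vortex

At P (-2.5, 2.4) the arrows circulate clockwise. Divergence ≈0, curl about -4 — near-zero divergence with nonzero curl is a vortex.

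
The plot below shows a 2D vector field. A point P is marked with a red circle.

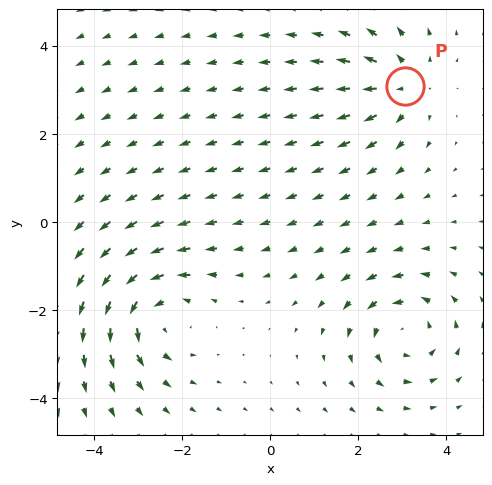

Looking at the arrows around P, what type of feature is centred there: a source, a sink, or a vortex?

source

At P (3.1, 3.1) the arrows spread outward. Divergence about +3, curl ≈0 — positive divergence with near-zero curl is a source.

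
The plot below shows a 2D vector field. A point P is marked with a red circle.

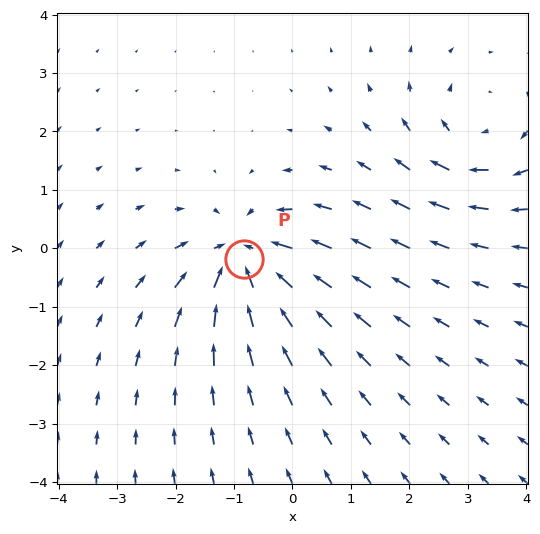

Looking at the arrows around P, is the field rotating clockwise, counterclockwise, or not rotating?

Near P at (-0.8, -0.2) the arrows show no circulation. The curl there is ≈0.

not rotating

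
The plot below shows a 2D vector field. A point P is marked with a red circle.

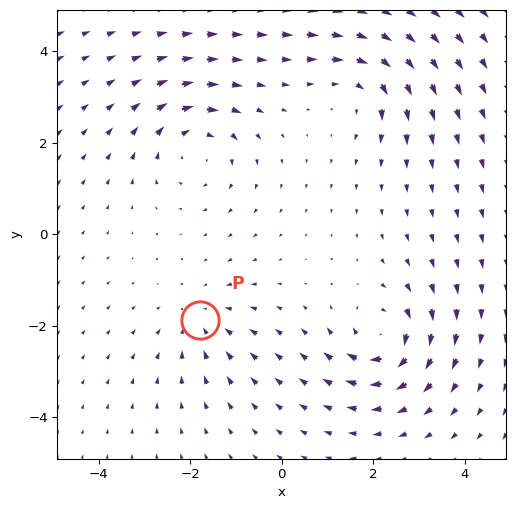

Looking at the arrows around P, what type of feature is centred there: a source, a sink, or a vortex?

At P (-1.8, -1.9) the arrows converge inward. Divergence about -3, curl ≈0 — negative divergence with near-zero curl is a sink.

sink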